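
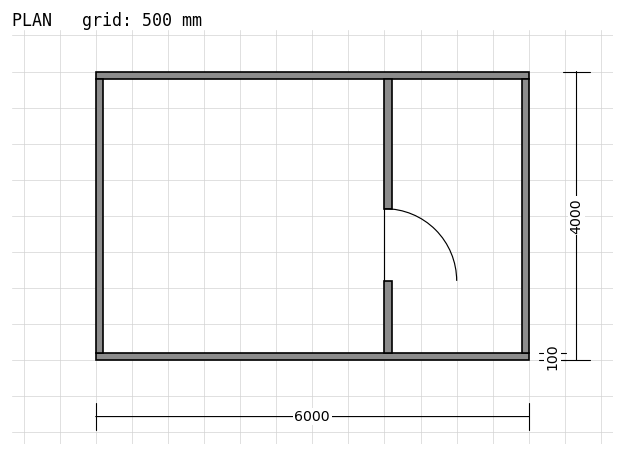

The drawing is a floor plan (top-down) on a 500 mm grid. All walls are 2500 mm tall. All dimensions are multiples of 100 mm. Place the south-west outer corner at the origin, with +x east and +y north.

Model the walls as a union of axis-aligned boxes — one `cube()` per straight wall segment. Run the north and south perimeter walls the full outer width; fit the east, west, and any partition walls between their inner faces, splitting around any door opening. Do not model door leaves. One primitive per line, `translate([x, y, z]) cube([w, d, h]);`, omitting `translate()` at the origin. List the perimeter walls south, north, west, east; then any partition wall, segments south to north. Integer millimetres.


cube([6000, 100, 2500]);
translate([0, 3900, 0]) cube([6000, 100, 2500]);
translate([0, 100, 0]) cube([100, 3800, 2500]);
translate([5900, 100, 0]) cube([100, 3800, 2500]);
translate([4000, 100, 0]) cube([100, 1000, 2500]);
translate([4000, 2100, 0]) cube([100, 1800, 2500]);


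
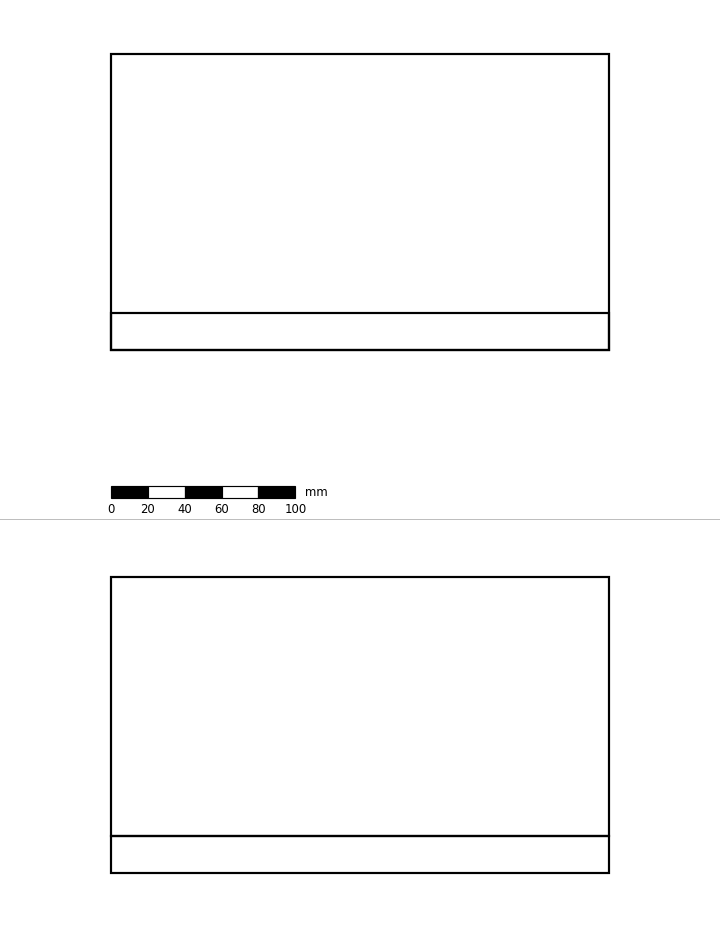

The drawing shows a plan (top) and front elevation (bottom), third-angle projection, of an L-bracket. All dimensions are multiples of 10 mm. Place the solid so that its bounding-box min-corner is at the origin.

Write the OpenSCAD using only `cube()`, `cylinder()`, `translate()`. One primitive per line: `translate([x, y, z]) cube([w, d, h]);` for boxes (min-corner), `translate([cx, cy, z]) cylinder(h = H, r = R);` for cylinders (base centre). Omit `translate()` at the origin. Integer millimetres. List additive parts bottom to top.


cube([270, 160, 20]);
translate([0, 0, 20]) cube([270, 20, 140]);


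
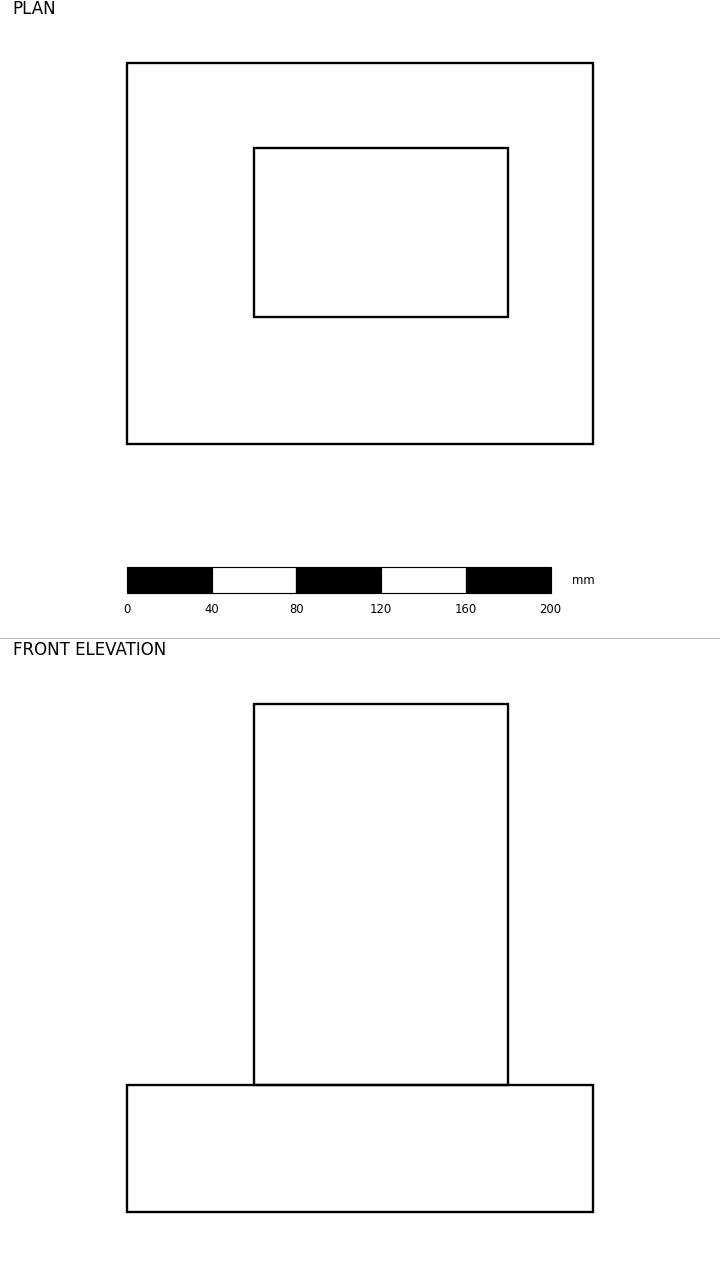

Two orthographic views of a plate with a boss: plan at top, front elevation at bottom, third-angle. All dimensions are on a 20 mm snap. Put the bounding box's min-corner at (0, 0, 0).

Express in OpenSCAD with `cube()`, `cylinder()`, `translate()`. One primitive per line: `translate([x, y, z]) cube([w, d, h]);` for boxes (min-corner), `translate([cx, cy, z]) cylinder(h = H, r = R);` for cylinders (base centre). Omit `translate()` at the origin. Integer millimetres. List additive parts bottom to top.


cube([220, 180, 60]);
translate([60, 60, 60]) cube([120, 80, 180]);


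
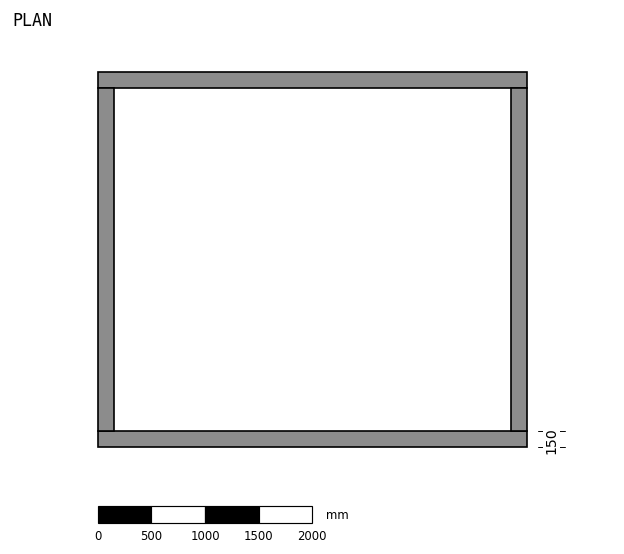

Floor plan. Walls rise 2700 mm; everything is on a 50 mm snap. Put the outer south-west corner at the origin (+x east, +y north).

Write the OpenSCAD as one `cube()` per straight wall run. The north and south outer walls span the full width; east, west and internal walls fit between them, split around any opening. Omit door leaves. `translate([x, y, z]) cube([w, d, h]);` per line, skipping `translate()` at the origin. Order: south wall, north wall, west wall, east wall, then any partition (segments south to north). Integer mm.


cube([4000, 150, 2700]);
translate([0, 3350, 0]) cube([4000, 150, 2700]);
translate([0, 150, 0]) cube([150, 3200, 2700]);
translate([3850, 150, 0]) cube([150, 3200, 2700]);


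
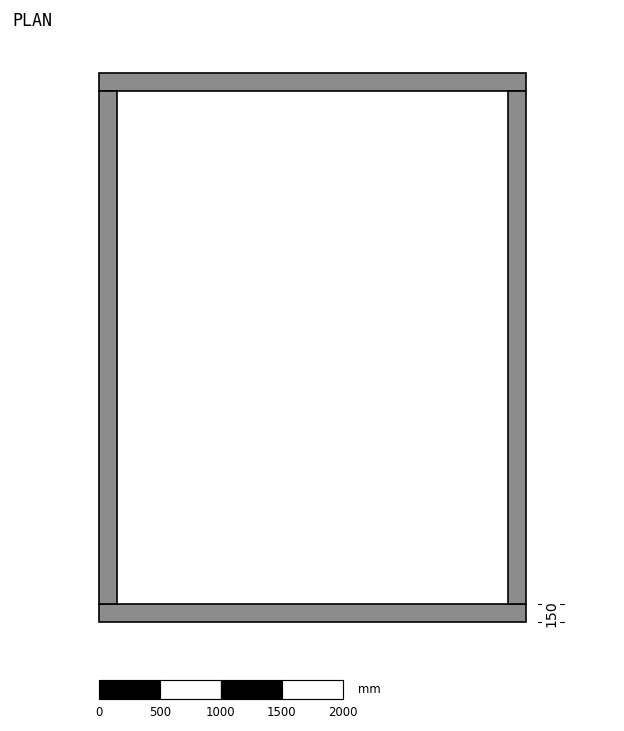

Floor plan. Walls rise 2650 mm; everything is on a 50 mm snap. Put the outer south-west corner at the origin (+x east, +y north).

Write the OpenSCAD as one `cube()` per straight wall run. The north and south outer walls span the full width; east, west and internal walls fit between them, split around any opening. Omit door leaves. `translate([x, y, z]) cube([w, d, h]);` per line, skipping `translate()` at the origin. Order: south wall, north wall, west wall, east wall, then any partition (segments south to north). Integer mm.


cube([3500, 150, 2650]);
translate([0, 4350, 0]) cube([3500, 150, 2650]);
translate([0, 150, 0]) cube([150, 4200, 2650]);
translate([3350, 150, 0]) cube([150, 4200, 2650]);


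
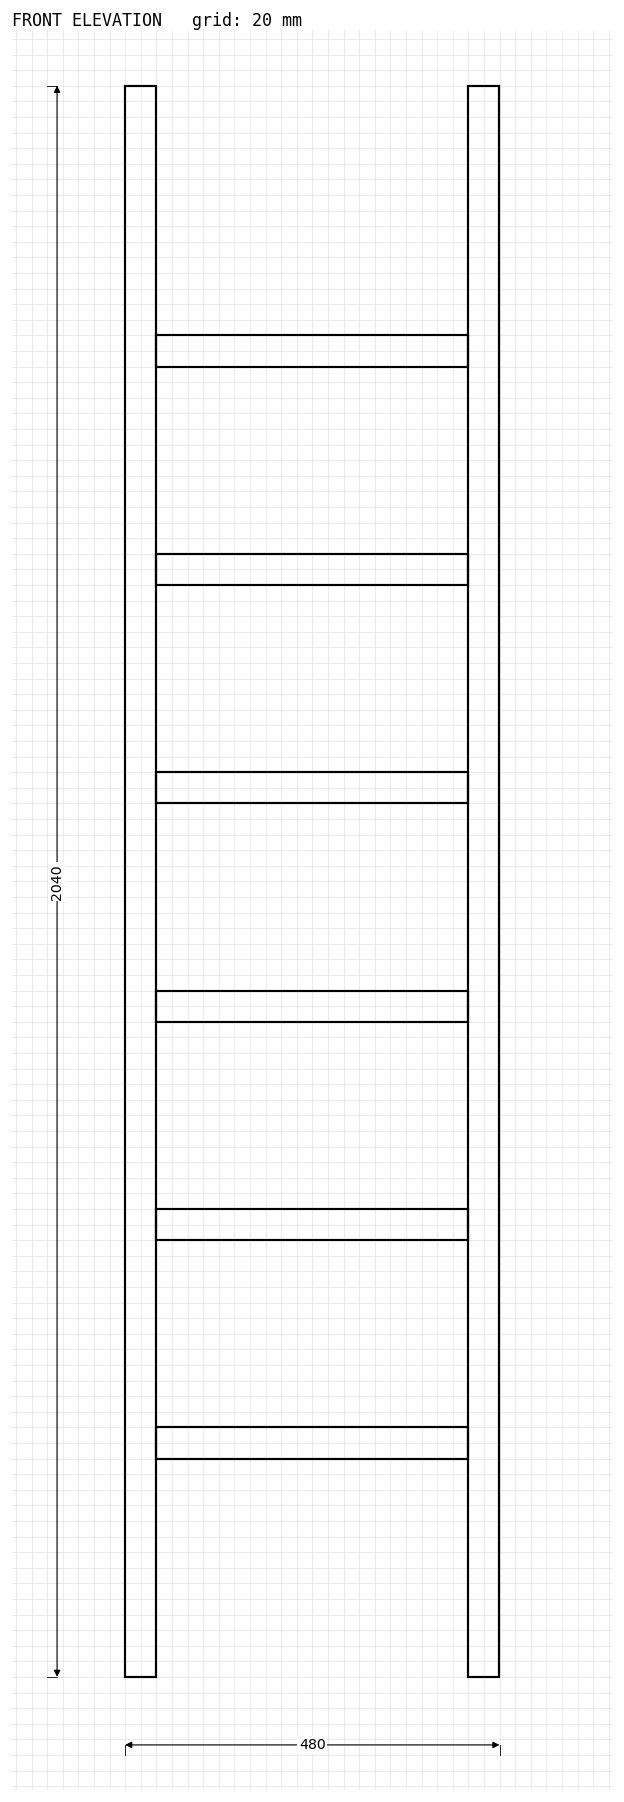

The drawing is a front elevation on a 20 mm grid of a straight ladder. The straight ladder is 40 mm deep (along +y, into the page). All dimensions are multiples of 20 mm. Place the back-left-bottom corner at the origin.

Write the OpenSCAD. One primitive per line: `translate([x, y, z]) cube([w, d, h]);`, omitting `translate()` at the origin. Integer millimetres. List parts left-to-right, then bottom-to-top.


cube([40, 40, 2040]);
translate([40, 0, 280]) cube([400, 40, 40]);
translate([40, 0, 560]) cube([400, 40, 40]);
translate([40, 0, 840]) cube([400, 40, 40]);
translate([40, 0, 1120]) cube([400, 40, 40]);
translate([40, 0, 1400]) cube([400, 40, 40]);
translate([40, 0, 1680]) cube([400, 40, 40]);
translate([440, 0, 0]) cube([40, 40, 2040]);


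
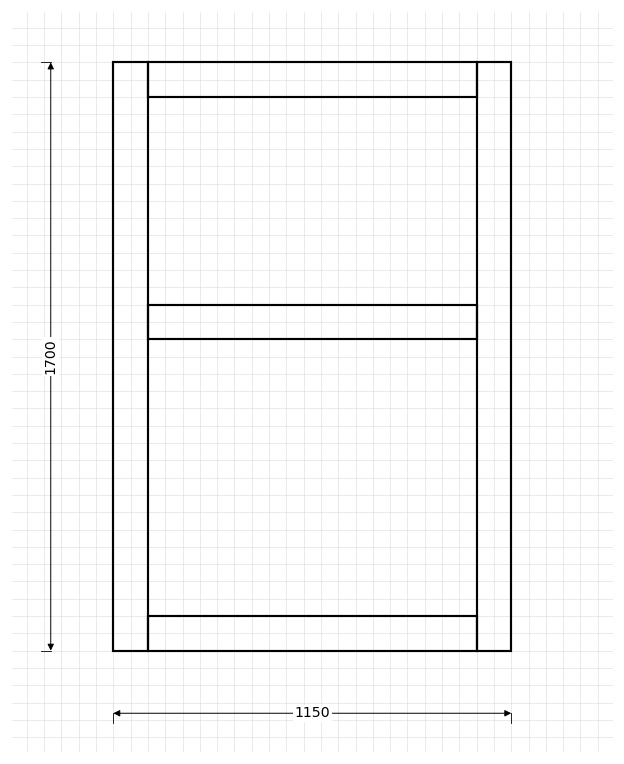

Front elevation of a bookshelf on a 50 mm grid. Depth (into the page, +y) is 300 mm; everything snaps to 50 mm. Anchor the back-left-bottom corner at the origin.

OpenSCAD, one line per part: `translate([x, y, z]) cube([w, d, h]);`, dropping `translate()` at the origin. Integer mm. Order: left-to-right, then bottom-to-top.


cube([100, 300, 1700]);
translate([100, 0, 0]) cube([950, 300, 100]);
translate([100, 0, 900]) cube([950, 300, 100]);
translate([100, 0, 1600]) cube([950, 300, 100]);
translate([1050, 0, 0]) cube([100, 300, 1700]);


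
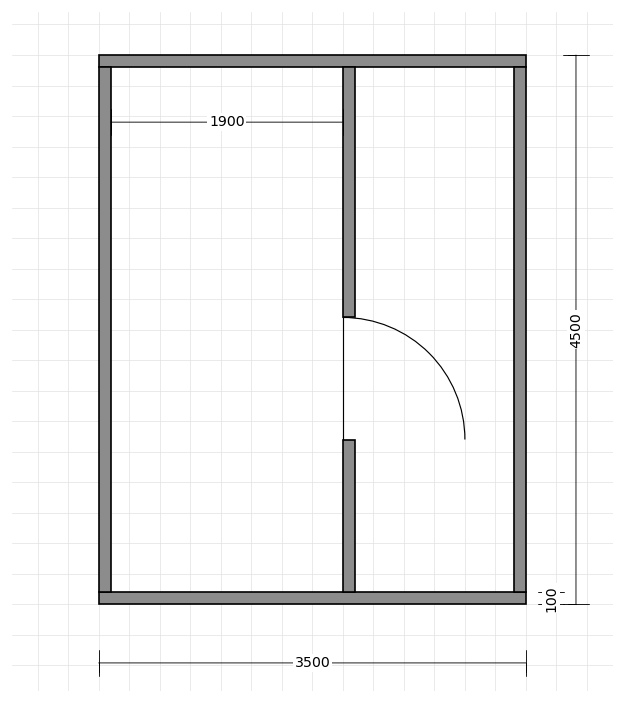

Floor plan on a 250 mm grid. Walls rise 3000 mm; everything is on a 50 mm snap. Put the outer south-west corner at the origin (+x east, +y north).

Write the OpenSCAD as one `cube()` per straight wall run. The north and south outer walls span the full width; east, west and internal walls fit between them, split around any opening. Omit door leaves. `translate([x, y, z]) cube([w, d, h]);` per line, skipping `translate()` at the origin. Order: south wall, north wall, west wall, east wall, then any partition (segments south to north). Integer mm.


cube([3500, 100, 3000]);
translate([0, 4400, 0]) cube([3500, 100, 3000]);
translate([0, 100, 0]) cube([100, 4300, 3000]);
translate([3400, 100, 0]) cube([100, 4300, 3000]);
translate([2000, 100, 0]) cube([100, 1250, 3000]);
translate([2000, 2350, 0]) cube([100, 2050, 3000]);


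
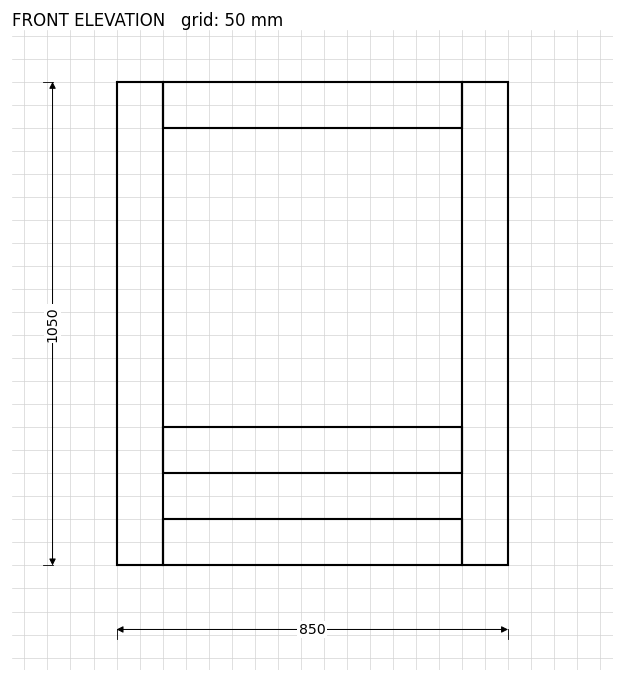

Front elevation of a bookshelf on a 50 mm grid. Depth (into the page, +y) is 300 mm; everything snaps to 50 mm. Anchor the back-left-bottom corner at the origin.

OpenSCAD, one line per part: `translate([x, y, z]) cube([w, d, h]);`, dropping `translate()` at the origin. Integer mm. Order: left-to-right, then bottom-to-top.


cube([100, 300, 1050]);
translate([100, 0, 0]) cube([650, 300, 100]);
translate([100, 0, 200]) cube([650, 300, 100]);
translate([100, 0, 950]) cube([650, 300, 100]);
translate([750, 0, 0]) cube([100, 300, 1050]);


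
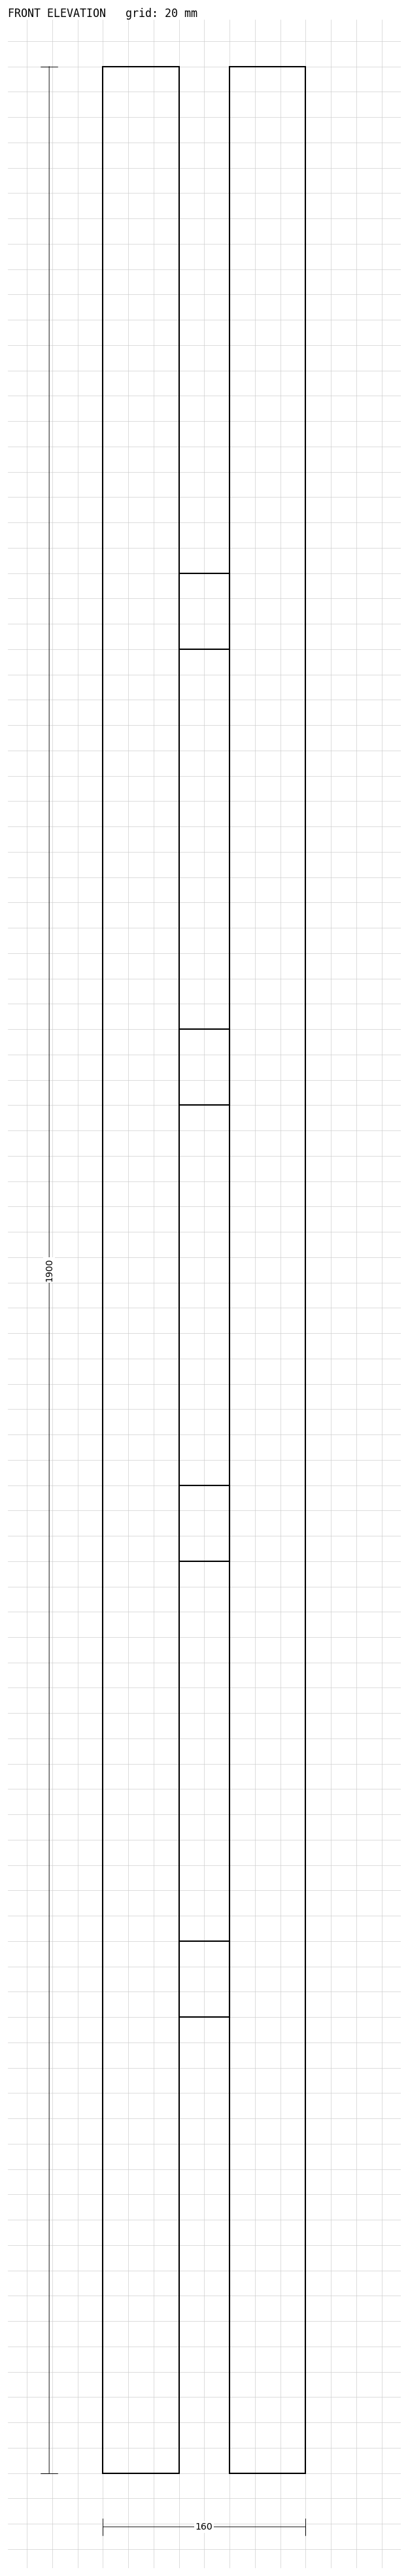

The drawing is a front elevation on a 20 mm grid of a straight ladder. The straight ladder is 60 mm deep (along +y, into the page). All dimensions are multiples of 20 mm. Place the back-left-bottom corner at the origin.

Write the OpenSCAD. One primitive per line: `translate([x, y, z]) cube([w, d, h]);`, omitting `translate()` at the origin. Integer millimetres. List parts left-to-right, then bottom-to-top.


cube([60, 60, 1900]);
translate([60, 0, 360]) cube([40, 60, 60]);
translate([60, 0, 720]) cube([40, 60, 60]);
translate([60, 0, 1080]) cube([40, 60, 60]);
translate([60, 0, 1440]) cube([40, 60, 60]);
translate([100, 0, 0]) cube([60, 60, 1900]);


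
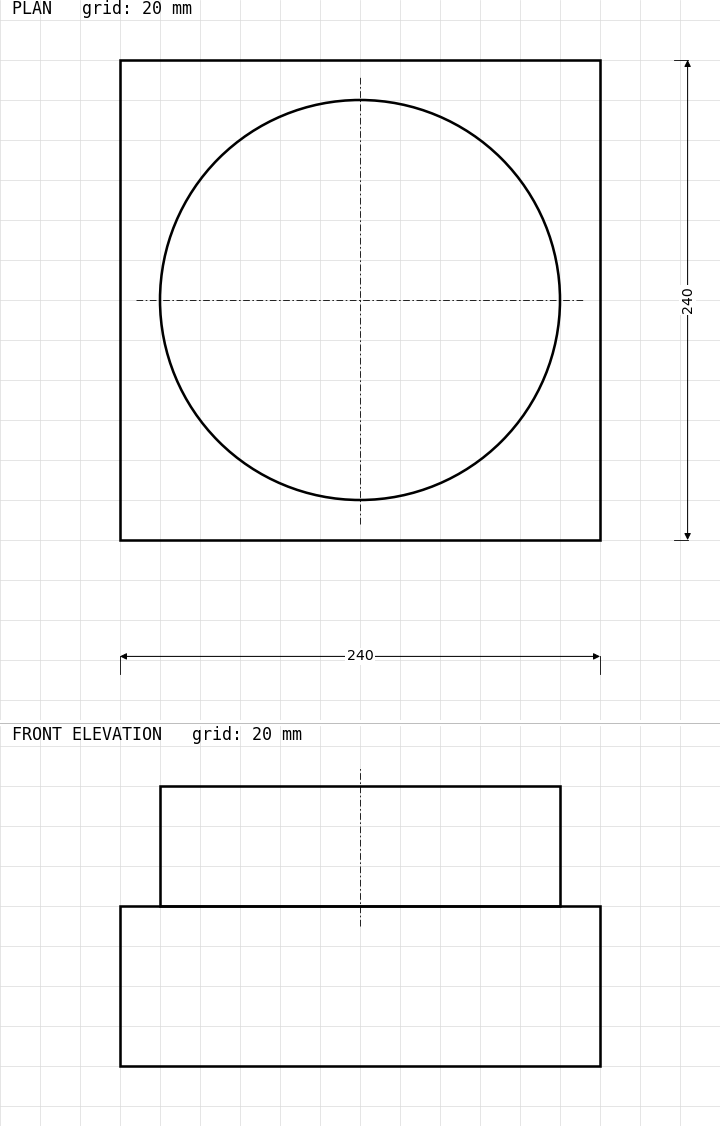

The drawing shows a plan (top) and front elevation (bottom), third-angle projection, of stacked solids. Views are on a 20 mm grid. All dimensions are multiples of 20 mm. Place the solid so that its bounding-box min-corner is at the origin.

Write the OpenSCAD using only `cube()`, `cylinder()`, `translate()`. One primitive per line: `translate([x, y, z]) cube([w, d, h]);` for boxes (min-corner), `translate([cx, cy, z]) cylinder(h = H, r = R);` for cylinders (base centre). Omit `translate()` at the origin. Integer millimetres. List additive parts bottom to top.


cube([240, 240, 80]);
translate([120, 120, 80]) cylinder(h = 60, r = 100);


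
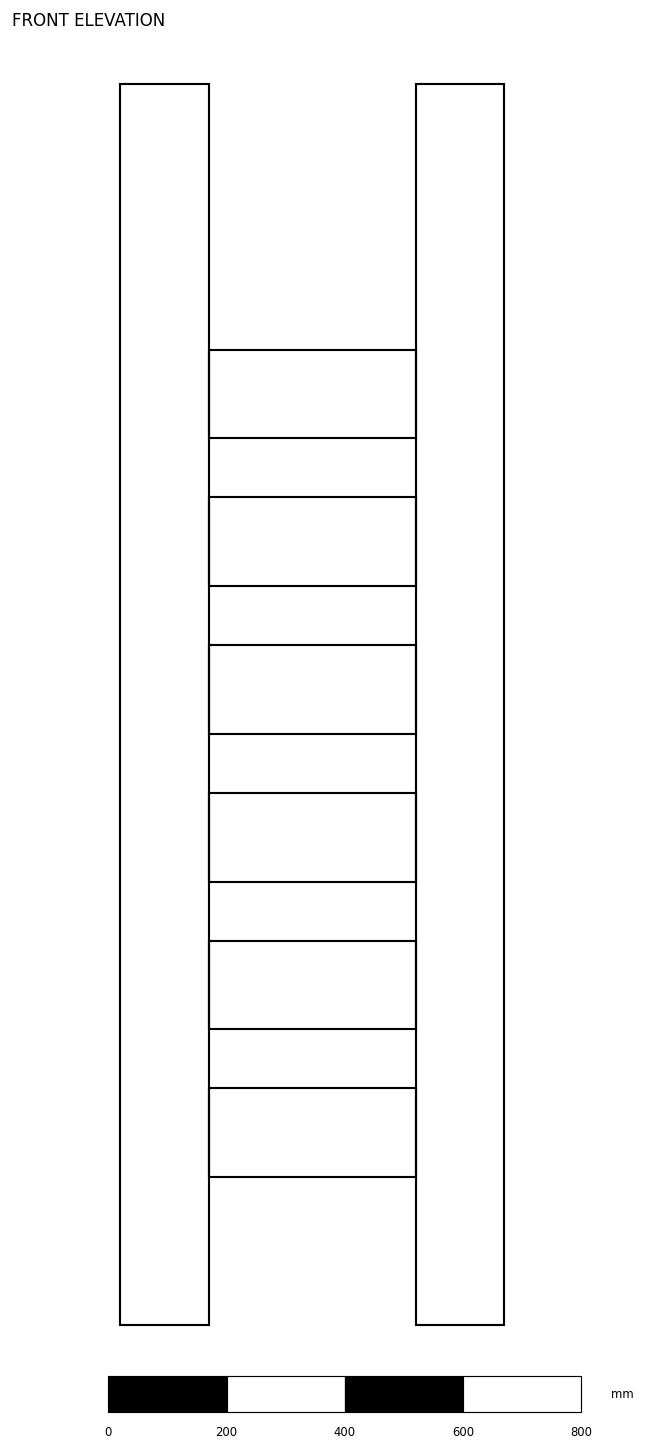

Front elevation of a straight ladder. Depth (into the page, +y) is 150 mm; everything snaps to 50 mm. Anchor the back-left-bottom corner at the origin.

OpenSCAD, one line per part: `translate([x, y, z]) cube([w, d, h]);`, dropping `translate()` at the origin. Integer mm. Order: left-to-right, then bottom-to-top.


cube([150, 150, 2100]);
translate([150, 0, 250]) cube([350, 150, 150]);
translate([150, 0, 500]) cube([350, 150, 150]);
translate([150, 0, 750]) cube([350, 150, 150]);
translate([150, 0, 1000]) cube([350, 150, 150]);
translate([150, 0, 1250]) cube([350, 150, 150]);
translate([150, 0, 1500]) cube([350, 150, 150]);
translate([500, 0, 0]) cube([150, 150, 2100]);


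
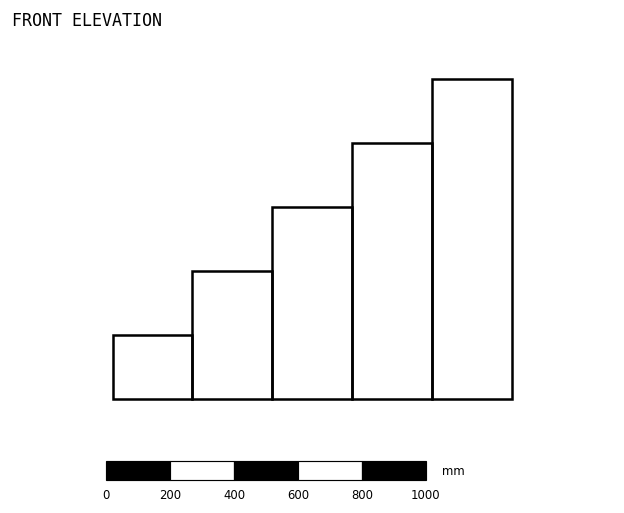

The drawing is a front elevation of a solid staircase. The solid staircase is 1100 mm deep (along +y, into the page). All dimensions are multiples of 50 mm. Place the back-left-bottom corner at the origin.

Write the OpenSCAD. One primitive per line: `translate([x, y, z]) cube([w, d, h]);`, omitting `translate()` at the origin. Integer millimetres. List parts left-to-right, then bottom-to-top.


cube([250, 1100, 200]);
translate([250, 0, 0]) cube([250, 1100, 400]);
translate([500, 0, 0]) cube([250, 1100, 600]);
translate([750, 0, 0]) cube([250, 1100, 800]);
translate([1000, 0, 0]) cube([250, 1100, 1000]);


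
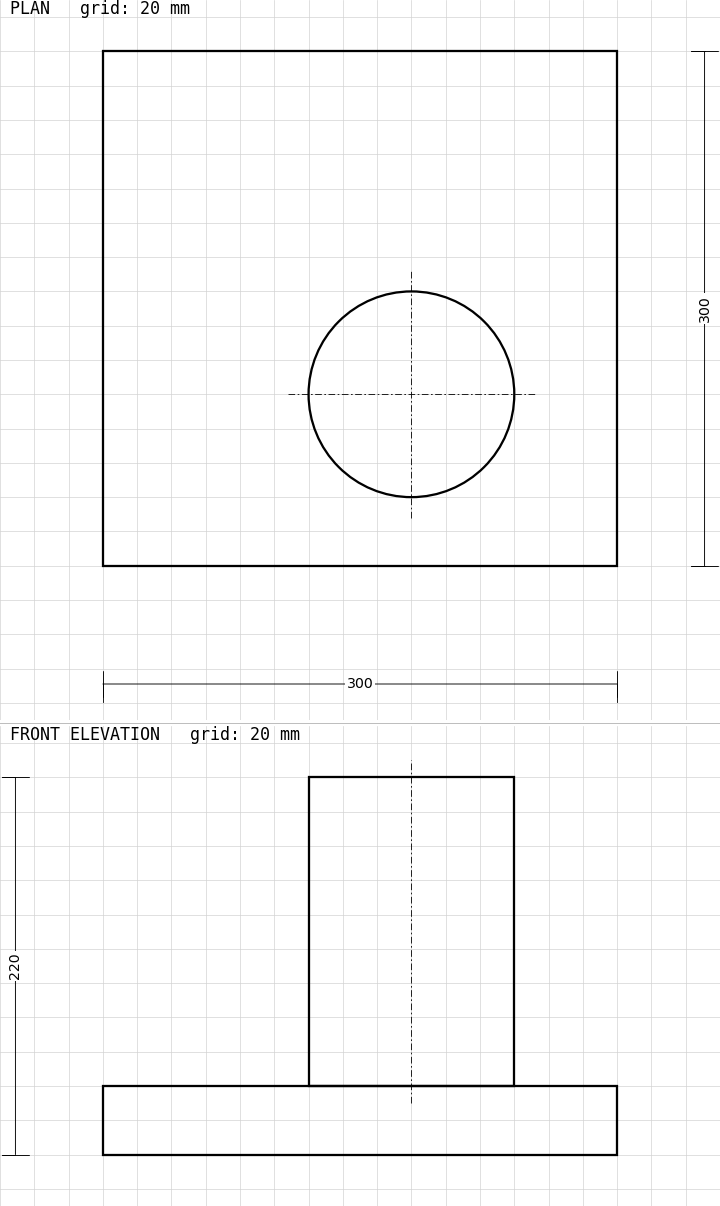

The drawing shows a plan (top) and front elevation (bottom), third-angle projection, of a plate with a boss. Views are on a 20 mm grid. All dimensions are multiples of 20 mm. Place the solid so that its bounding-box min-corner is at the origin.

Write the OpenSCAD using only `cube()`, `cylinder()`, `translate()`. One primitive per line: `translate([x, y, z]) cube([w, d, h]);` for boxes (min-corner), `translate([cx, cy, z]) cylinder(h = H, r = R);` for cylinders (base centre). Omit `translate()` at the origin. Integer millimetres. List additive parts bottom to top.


cube([300, 300, 40]);
translate([180, 100, 40]) cylinder(h = 180, r = 60);


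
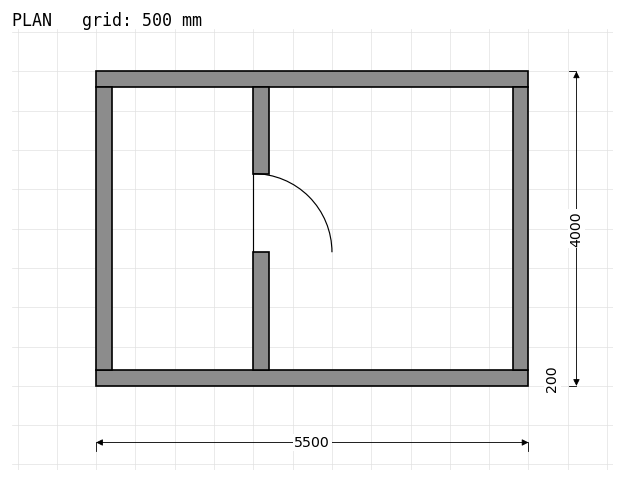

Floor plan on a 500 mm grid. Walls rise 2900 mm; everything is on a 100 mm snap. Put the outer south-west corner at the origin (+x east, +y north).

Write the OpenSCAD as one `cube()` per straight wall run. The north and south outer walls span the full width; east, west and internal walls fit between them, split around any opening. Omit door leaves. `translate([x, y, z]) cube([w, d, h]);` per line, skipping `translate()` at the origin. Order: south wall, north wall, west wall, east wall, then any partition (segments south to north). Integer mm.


cube([5500, 200, 2900]);
translate([0, 3800, 0]) cube([5500, 200, 2900]);
translate([0, 200, 0]) cube([200, 3600, 2900]);
translate([5300, 200, 0]) cube([200, 3600, 2900]);
translate([2000, 200, 0]) cube([200, 1500, 2900]);
translate([2000, 2700, 0]) cube([200, 1100, 2900]);


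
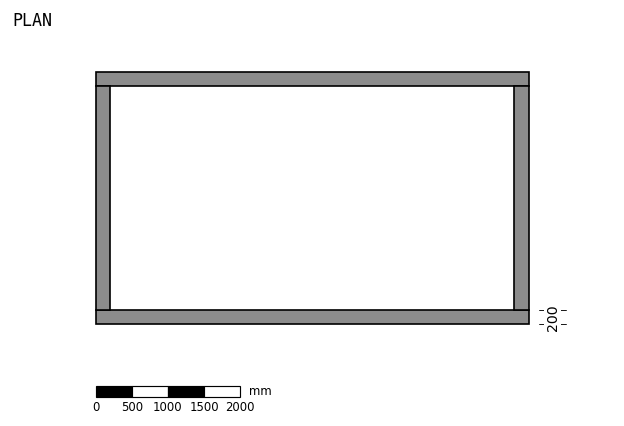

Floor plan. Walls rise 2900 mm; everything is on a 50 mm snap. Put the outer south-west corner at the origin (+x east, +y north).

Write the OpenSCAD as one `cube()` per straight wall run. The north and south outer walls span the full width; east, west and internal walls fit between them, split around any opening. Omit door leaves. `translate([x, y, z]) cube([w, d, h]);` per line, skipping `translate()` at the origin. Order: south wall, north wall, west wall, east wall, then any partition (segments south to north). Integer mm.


cube([6000, 200, 2900]);
translate([0, 3300, 0]) cube([6000, 200, 2900]);
translate([0, 200, 0]) cube([200, 3100, 2900]);
translate([5800, 200, 0]) cube([200, 3100, 2900]);


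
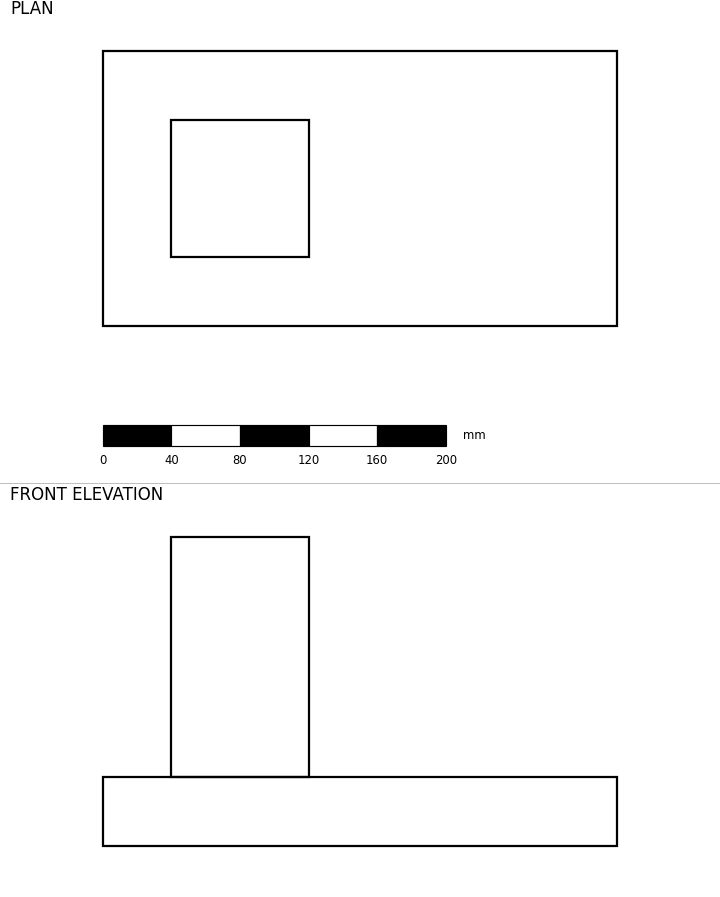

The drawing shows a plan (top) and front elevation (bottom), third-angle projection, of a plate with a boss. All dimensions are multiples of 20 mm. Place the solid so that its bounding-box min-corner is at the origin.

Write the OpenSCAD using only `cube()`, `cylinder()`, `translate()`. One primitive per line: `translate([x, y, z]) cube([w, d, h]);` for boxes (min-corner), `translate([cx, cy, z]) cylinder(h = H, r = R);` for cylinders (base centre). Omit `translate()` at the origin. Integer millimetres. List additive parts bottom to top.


cube([300, 160, 40]);
translate([40, 40, 40]) cube([80, 80, 140]);


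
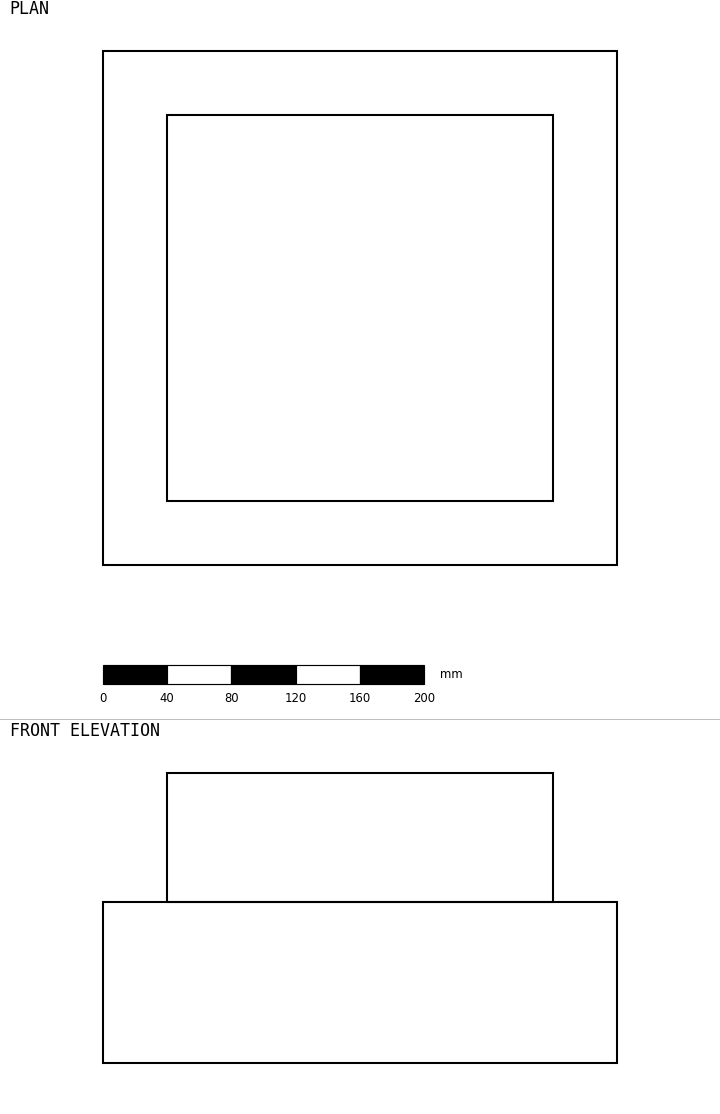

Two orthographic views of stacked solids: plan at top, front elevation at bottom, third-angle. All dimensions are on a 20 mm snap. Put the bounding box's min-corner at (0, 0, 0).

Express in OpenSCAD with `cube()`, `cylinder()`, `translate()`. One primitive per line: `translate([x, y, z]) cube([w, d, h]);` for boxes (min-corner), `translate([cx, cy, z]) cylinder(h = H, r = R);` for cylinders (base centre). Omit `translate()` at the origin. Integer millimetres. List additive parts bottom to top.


cube([320, 320, 100]);
translate([40, 40, 100]) cube([240, 240, 80]);


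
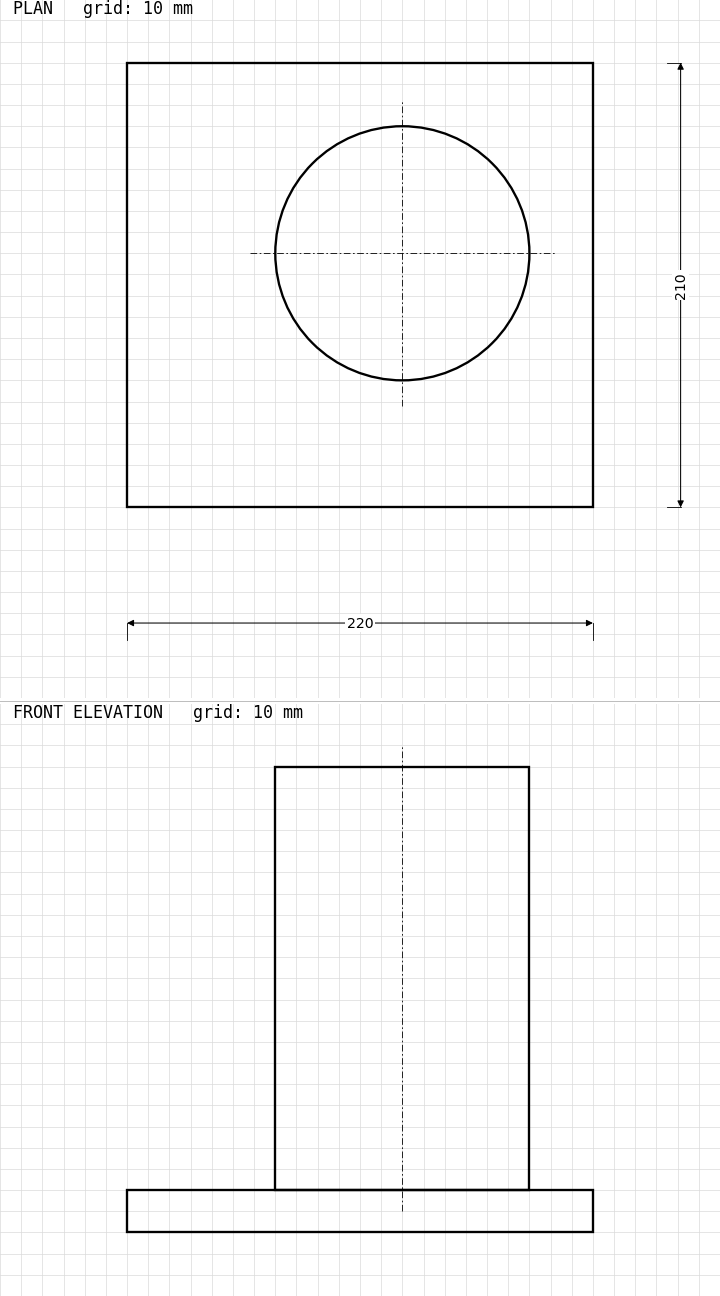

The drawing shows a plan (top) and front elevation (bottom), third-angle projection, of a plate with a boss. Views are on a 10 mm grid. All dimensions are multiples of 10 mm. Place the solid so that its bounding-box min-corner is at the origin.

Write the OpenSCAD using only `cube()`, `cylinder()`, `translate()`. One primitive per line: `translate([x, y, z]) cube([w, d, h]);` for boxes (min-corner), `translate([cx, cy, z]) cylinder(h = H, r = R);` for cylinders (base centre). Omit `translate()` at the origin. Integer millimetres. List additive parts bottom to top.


cube([220, 210, 20]);
translate([130, 120, 20]) cylinder(h = 200, r = 60);


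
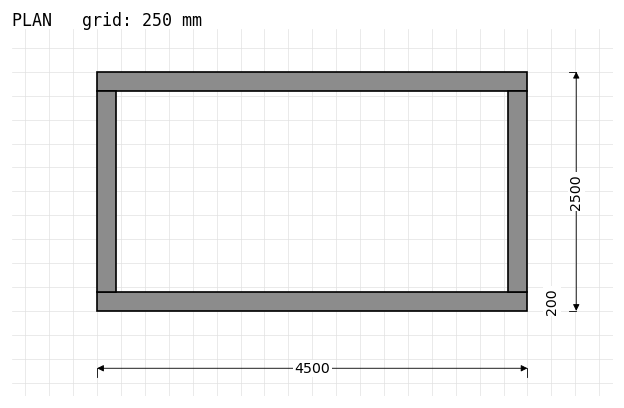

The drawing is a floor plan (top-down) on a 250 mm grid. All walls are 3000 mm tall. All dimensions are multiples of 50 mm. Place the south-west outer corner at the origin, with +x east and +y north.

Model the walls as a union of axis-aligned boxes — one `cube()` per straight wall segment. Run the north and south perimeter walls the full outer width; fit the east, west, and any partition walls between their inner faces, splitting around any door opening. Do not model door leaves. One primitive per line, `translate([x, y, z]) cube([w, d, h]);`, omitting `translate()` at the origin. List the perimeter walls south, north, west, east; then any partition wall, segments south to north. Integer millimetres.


cube([4500, 200, 3000]);
translate([0, 2300, 0]) cube([4500, 200, 3000]);
translate([0, 200, 0]) cube([200, 2100, 3000]);
translate([4300, 200, 0]) cube([200, 2100, 3000]);


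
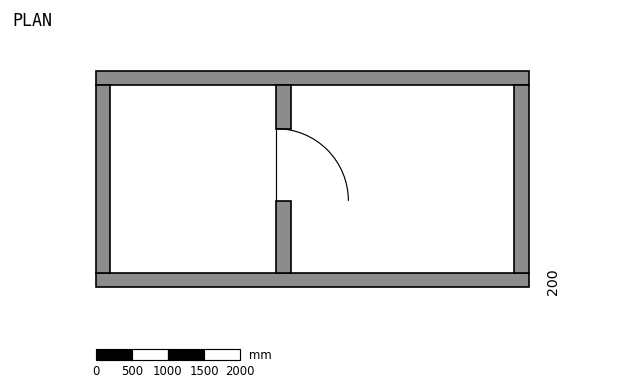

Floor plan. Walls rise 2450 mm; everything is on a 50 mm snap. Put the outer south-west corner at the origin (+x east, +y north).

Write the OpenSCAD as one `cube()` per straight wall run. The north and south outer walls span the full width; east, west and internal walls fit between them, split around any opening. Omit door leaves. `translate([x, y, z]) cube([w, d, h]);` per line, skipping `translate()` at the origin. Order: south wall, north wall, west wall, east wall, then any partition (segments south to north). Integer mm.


cube([6000, 200, 2450]);
translate([0, 2800, 0]) cube([6000, 200, 2450]);
translate([0, 200, 0]) cube([200, 2600, 2450]);
translate([5800, 200, 0]) cube([200, 2600, 2450]);
translate([2500, 200, 0]) cube([200, 1000, 2450]);
translate([2500, 2200, 0]) cube([200, 600, 2450]);


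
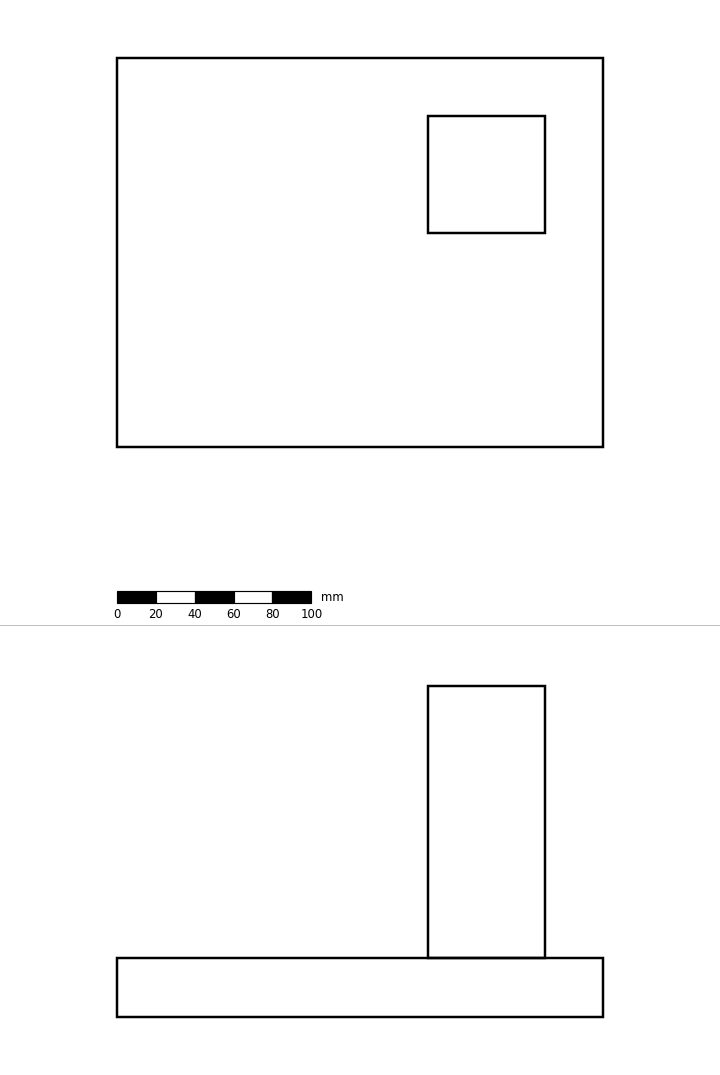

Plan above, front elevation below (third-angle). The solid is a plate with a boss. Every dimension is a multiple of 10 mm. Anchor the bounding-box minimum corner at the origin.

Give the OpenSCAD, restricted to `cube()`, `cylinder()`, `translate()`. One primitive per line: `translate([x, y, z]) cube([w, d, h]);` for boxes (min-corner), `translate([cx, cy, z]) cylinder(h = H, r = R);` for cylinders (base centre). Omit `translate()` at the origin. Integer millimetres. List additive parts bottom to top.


cube([250, 200, 30]);
translate([160, 110, 30]) cube([60, 60, 140]);


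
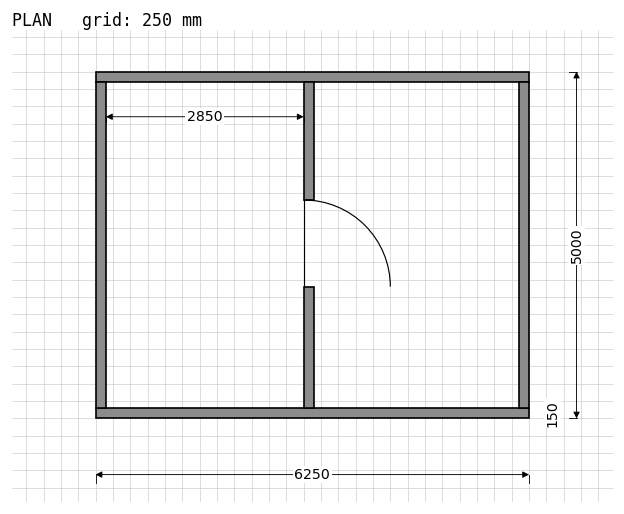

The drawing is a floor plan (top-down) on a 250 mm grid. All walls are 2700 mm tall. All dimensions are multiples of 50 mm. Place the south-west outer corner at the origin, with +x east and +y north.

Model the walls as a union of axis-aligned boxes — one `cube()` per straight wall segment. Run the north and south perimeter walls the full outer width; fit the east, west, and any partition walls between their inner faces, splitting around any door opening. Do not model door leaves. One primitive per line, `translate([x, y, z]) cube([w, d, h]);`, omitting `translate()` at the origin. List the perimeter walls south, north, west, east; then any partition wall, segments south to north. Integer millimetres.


cube([6250, 150, 2700]);
translate([0, 4850, 0]) cube([6250, 150, 2700]);
translate([0, 150, 0]) cube([150, 4700, 2700]);
translate([6100, 150, 0]) cube([150, 4700, 2700]);
translate([3000, 150, 0]) cube([150, 1750, 2700]);
translate([3000, 3150, 0]) cube([150, 1700, 2700]);


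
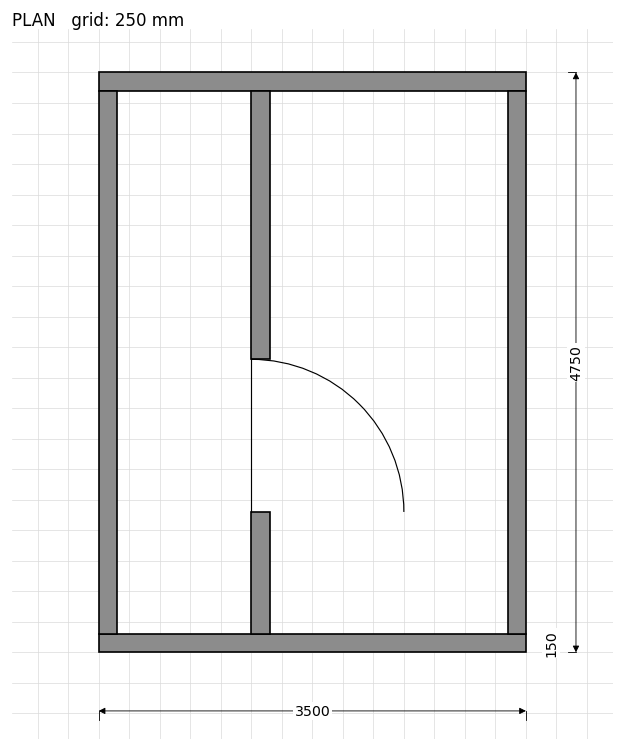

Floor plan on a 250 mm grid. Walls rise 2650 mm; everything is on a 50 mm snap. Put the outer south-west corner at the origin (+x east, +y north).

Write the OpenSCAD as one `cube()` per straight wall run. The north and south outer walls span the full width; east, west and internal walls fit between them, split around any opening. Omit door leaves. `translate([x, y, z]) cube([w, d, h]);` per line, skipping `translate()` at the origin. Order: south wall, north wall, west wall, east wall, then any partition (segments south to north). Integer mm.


cube([3500, 150, 2650]);
translate([0, 4600, 0]) cube([3500, 150, 2650]);
translate([0, 150, 0]) cube([150, 4450, 2650]);
translate([3350, 150, 0]) cube([150, 4450, 2650]);
translate([1250, 150, 0]) cube([150, 1000, 2650]);
translate([1250, 2400, 0]) cube([150, 2200, 2650]);


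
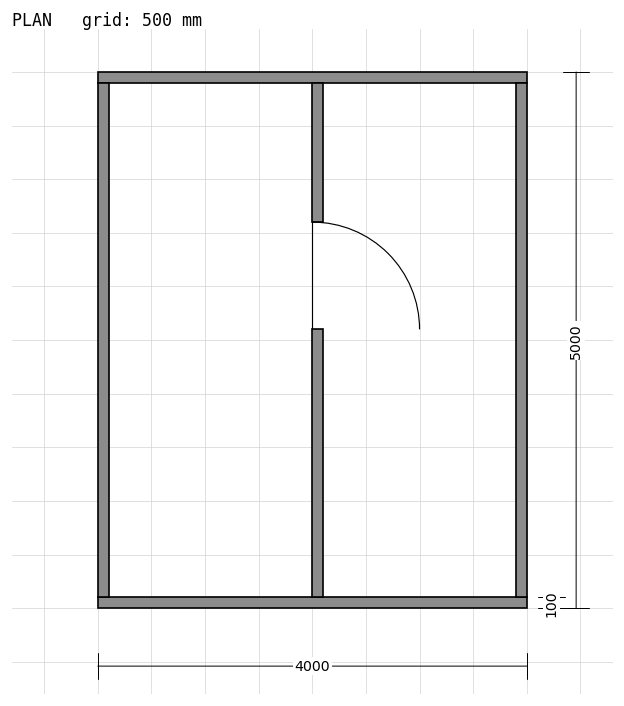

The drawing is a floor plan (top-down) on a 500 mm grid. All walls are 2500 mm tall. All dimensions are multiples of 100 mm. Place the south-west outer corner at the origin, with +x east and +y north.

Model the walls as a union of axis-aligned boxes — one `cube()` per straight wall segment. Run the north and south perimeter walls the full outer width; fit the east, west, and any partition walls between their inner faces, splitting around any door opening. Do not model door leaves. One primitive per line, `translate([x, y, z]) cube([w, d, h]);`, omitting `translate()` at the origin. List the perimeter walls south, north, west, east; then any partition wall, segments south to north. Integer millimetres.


cube([4000, 100, 2500]);
translate([0, 4900, 0]) cube([4000, 100, 2500]);
translate([0, 100, 0]) cube([100, 4800, 2500]);
translate([3900, 100, 0]) cube([100, 4800, 2500]);
translate([2000, 100, 0]) cube([100, 2500, 2500]);
translate([2000, 3600, 0]) cube([100, 1300, 2500]);


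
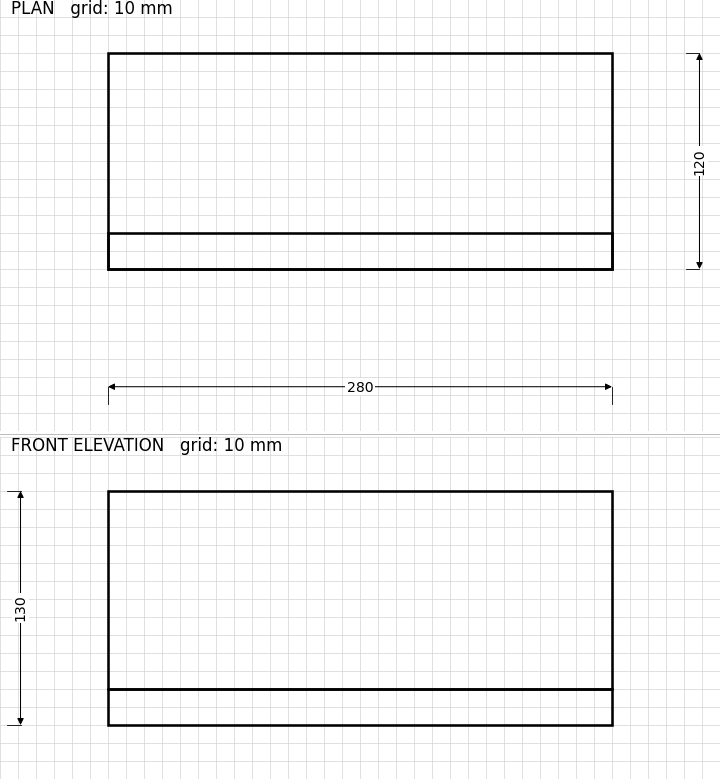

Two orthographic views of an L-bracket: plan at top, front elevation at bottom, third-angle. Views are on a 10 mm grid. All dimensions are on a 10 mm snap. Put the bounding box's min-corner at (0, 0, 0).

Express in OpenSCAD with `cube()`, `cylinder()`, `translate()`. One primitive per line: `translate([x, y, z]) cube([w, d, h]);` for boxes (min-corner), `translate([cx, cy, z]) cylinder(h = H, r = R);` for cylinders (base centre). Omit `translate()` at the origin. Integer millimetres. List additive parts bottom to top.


cube([280, 120, 20]);
translate([0, 0, 20]) cube([280, 20, 110]);


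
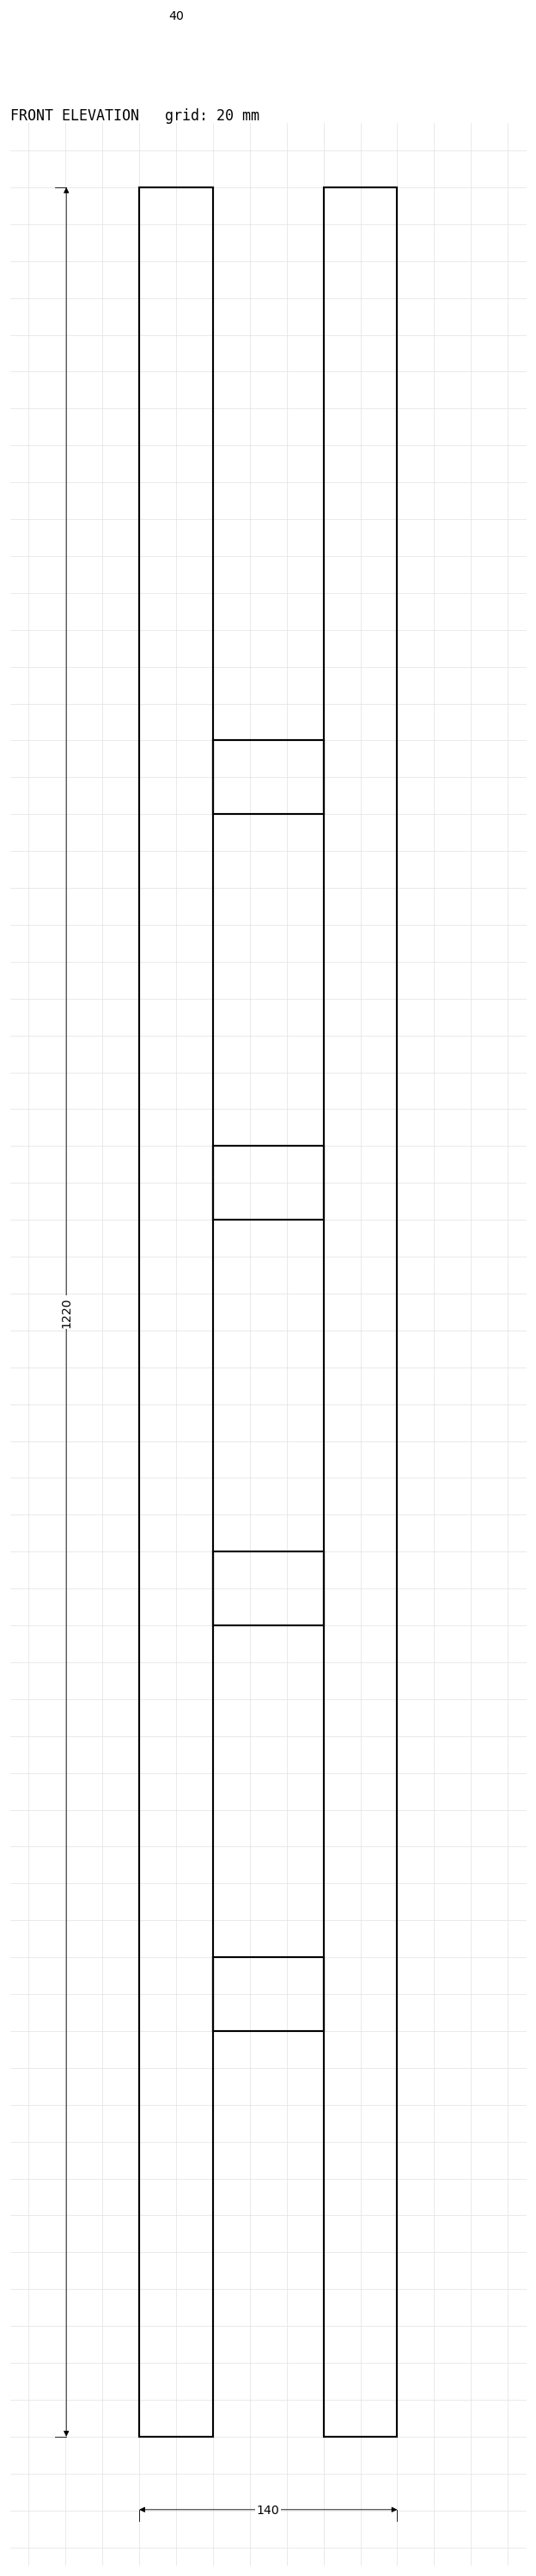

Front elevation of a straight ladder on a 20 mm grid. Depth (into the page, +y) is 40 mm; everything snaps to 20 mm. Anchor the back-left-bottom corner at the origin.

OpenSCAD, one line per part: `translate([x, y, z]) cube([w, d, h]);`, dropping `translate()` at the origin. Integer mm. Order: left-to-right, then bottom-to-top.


cube([40, 40, 1220]);
translate([40, 0, 220]) cube([60, 40, 40]);
translate([40, 0, 440]) cube([60, 40, 40]);
translate([40, 0, 660]) cube([60, 40, 40]);
translate([40, 0, 880]) cube([60, 40, 40]);
translate([100, 0, 0]) cube([40, 40, 1220]);


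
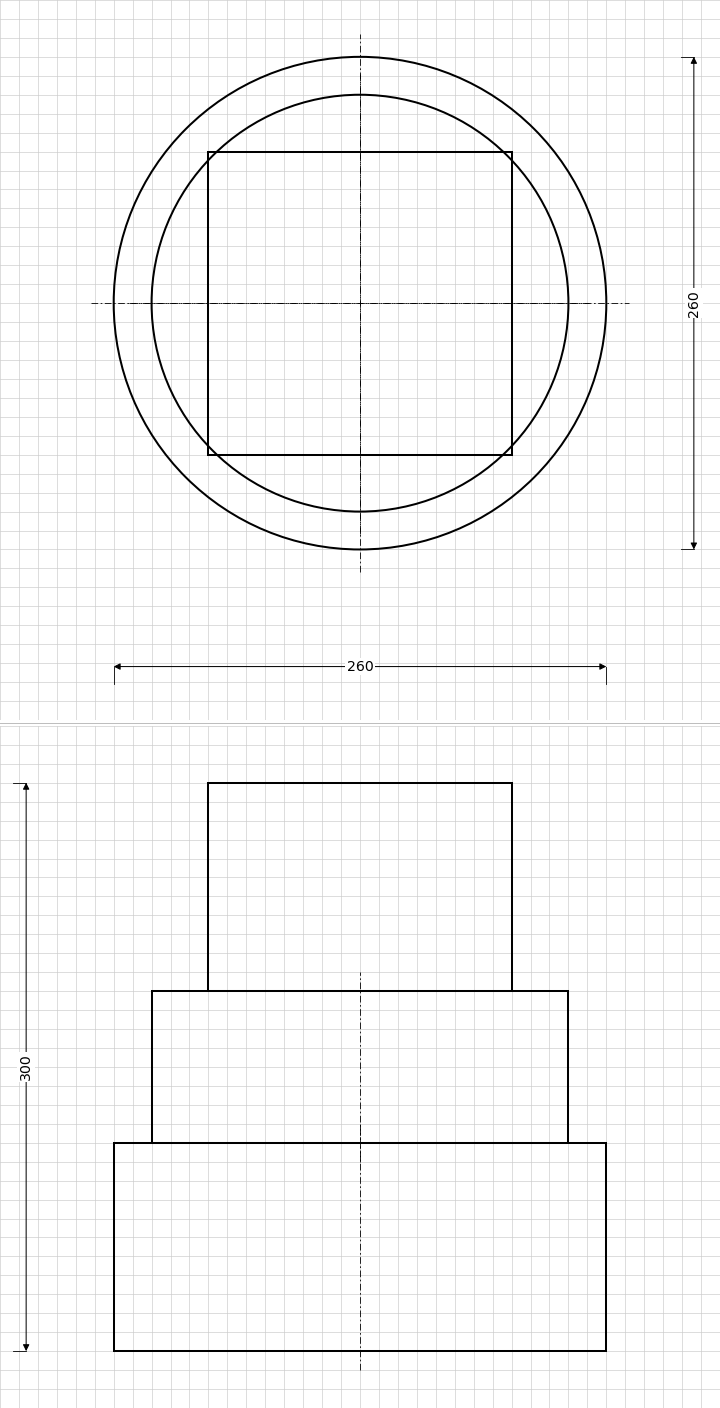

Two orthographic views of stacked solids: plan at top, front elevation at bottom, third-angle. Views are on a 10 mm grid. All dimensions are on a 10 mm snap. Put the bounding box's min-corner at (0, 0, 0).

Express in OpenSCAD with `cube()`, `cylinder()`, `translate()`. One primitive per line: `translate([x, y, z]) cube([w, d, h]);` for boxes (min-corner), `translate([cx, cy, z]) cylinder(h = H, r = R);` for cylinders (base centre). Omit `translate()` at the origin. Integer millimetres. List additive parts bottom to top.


translate([130, 130, 0]) cylinder(h = 110, r = 130);
translate([130, 130, 110]) cylinder(h = 80, r = 110);
translate([50, 50, 190]) cube([160, 160, 110]);


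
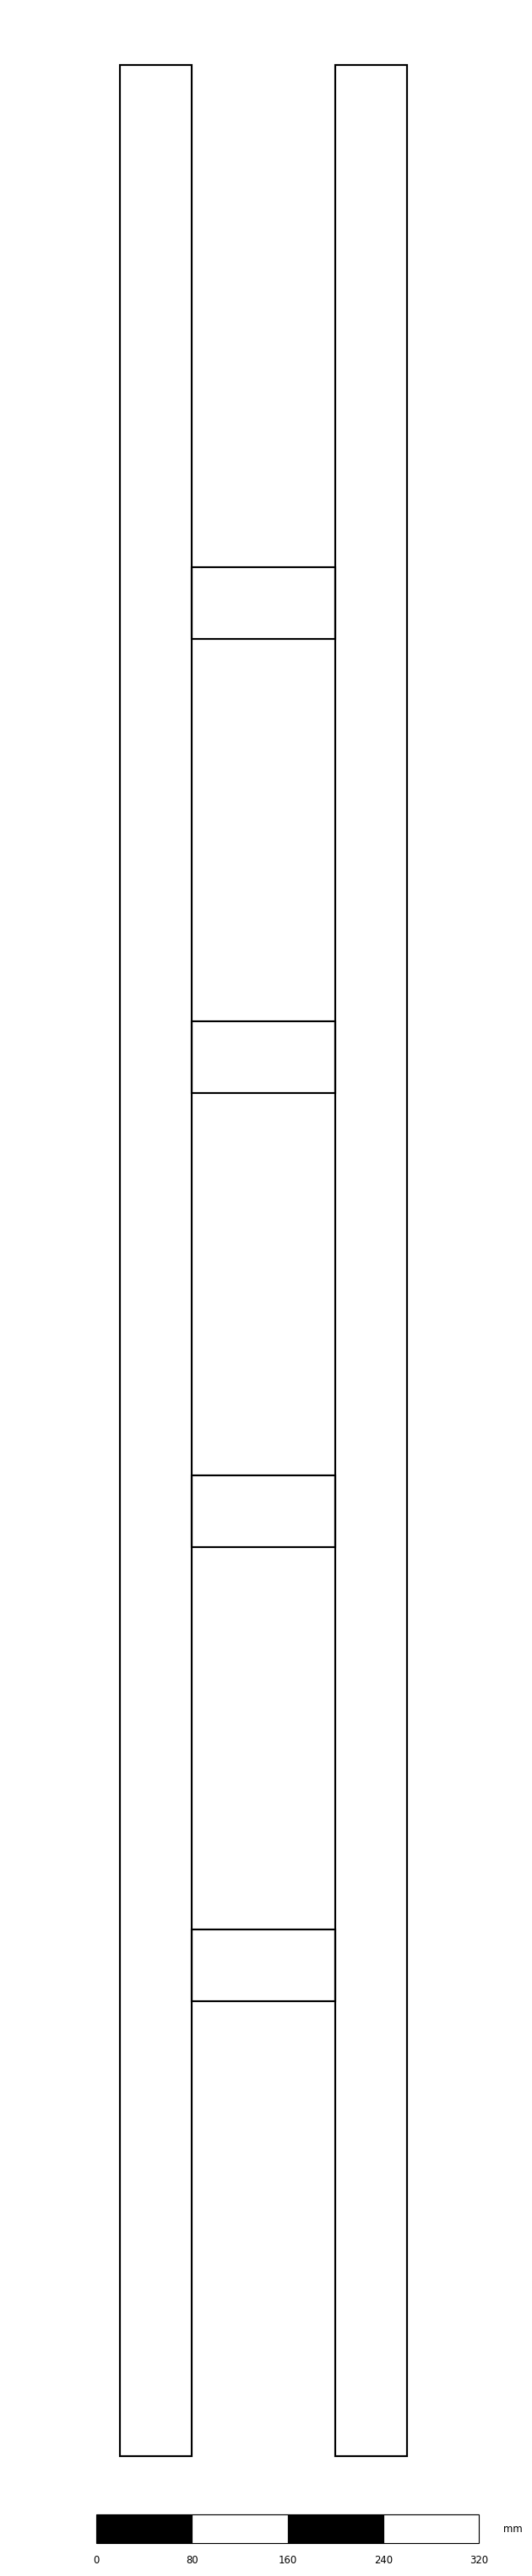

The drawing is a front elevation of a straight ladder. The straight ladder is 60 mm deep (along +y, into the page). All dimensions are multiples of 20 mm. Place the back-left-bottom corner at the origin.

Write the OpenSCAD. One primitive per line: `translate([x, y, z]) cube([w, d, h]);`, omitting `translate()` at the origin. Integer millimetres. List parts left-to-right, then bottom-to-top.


cube([60, 60, 2000]);
translate([60, 0, 380]) cube([120, 60, 60]);
translate([60, 0, 760]) cube([120, 60, 60]);
translate([60, 0, 1140]) cube([120, 60, 60]);
translate([60, 0, 1520]) cube([120, 60, 60]);
translate([180, 0, 0]) cube([60, 60, 2000]);


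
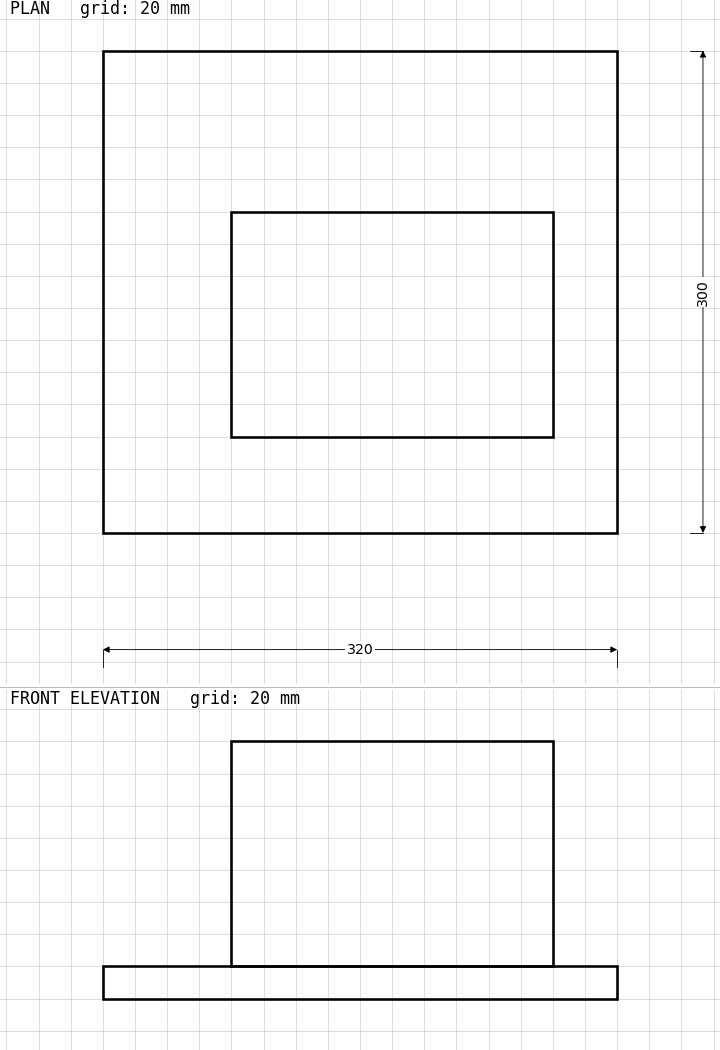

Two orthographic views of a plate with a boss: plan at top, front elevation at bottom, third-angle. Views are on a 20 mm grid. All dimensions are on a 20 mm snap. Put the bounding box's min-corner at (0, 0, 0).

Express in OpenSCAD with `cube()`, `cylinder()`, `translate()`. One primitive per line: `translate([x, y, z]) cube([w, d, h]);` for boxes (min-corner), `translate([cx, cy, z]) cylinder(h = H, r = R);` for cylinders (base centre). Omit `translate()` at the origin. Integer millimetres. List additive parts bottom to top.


cube([320, 300, 20]);
translate([80, 60, 20]) cube([200, 140, 140]);


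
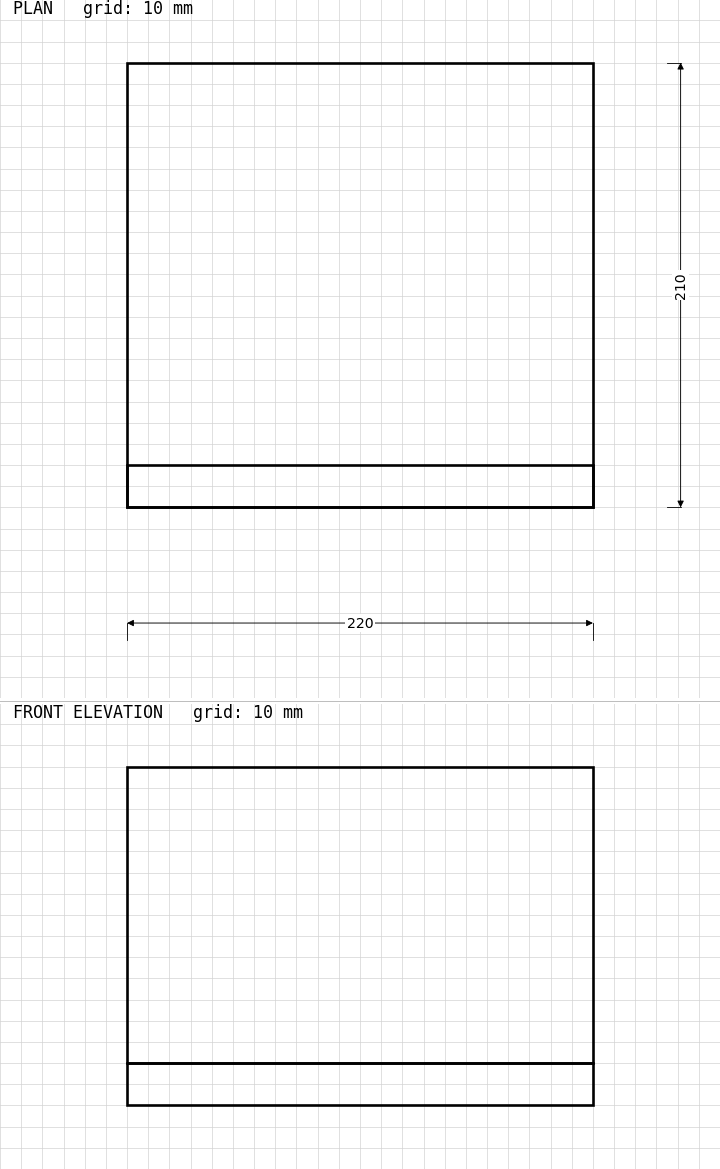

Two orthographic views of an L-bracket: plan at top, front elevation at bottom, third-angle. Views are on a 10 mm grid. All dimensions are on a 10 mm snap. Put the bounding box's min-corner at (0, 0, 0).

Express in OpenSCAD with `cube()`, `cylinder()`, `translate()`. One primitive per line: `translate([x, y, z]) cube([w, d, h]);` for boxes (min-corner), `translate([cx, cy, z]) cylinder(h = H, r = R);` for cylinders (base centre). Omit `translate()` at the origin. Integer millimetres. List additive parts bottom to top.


cube([220, 210, 20]);
translate([0, 0, 20]) cube([220, 20, 140]);


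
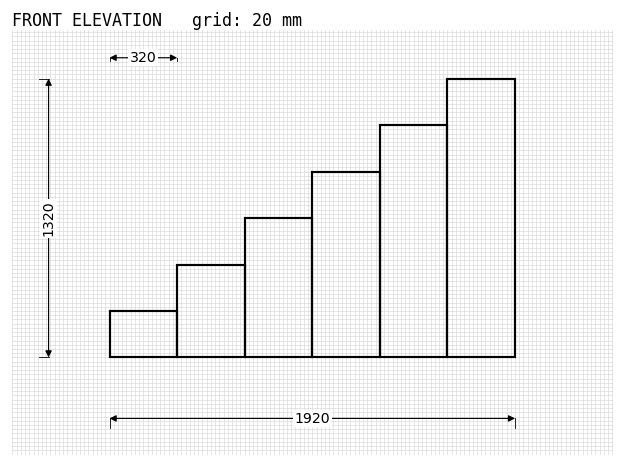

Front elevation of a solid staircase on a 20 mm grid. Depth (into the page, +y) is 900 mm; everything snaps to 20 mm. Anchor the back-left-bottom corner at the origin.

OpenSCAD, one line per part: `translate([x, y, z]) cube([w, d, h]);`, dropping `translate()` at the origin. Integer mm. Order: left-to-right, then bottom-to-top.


cube([320, 900, 220]);
translate([320, 0, 0]) cube([320, 900, 440]);
translate([640, 0, 0]) cube([320, 900, 660]);
translate([960, 0, 0]) cube([320, 900, 880]);
translate([1280, 0, 0]) cube([320, 900, 1100]);
translate([1600, 0, 0]) cube([320, 900, 1320]);


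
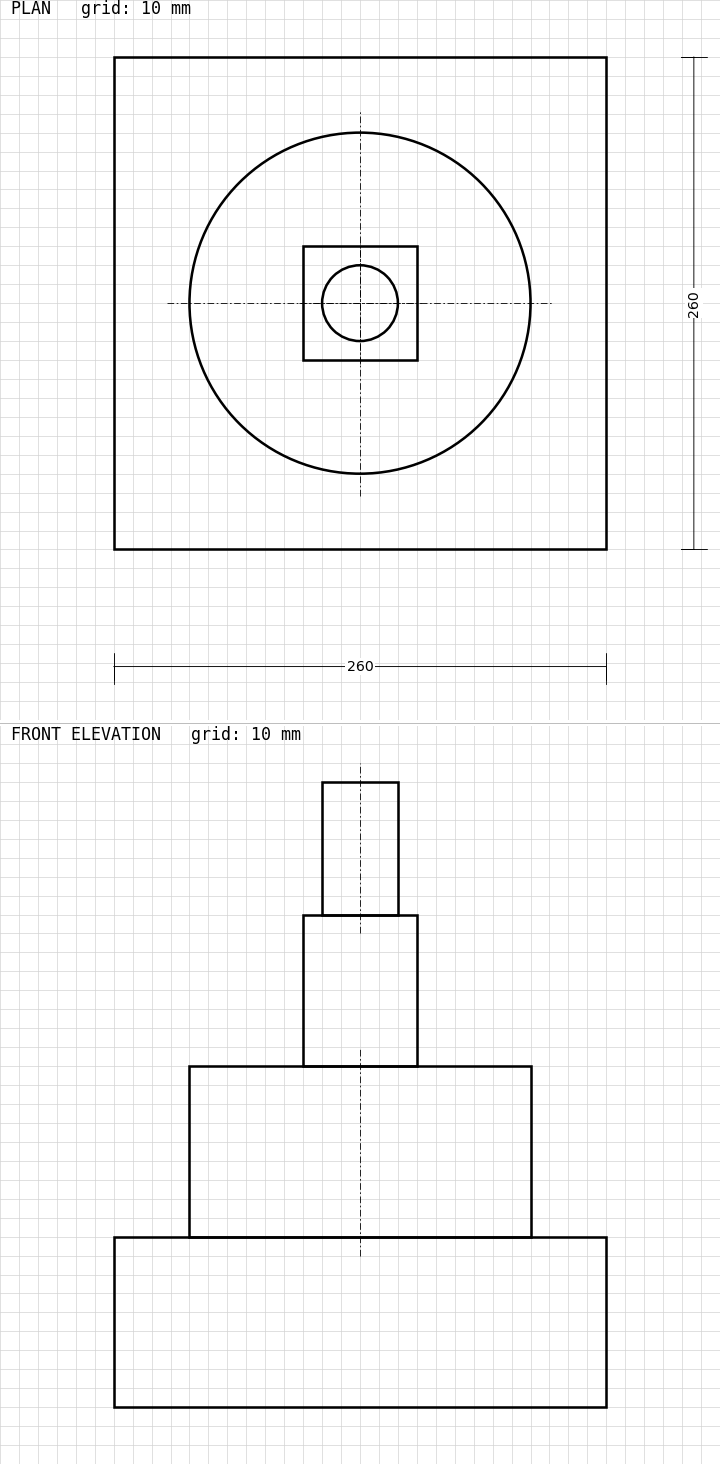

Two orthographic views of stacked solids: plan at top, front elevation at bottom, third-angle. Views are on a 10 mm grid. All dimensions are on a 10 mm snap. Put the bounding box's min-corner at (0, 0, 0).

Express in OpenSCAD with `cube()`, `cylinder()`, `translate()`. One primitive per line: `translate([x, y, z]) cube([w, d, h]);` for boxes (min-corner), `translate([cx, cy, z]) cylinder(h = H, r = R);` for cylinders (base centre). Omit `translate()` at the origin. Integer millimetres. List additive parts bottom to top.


cube([260, 260, 90]);
translate([130, 130, 90]) cylinder(h = 90, r = 90);
translate([100, 100, 180]) cube([60, 60, 80]);
translate([130, 130, 260]) cylinder(h = 70, r = 20);


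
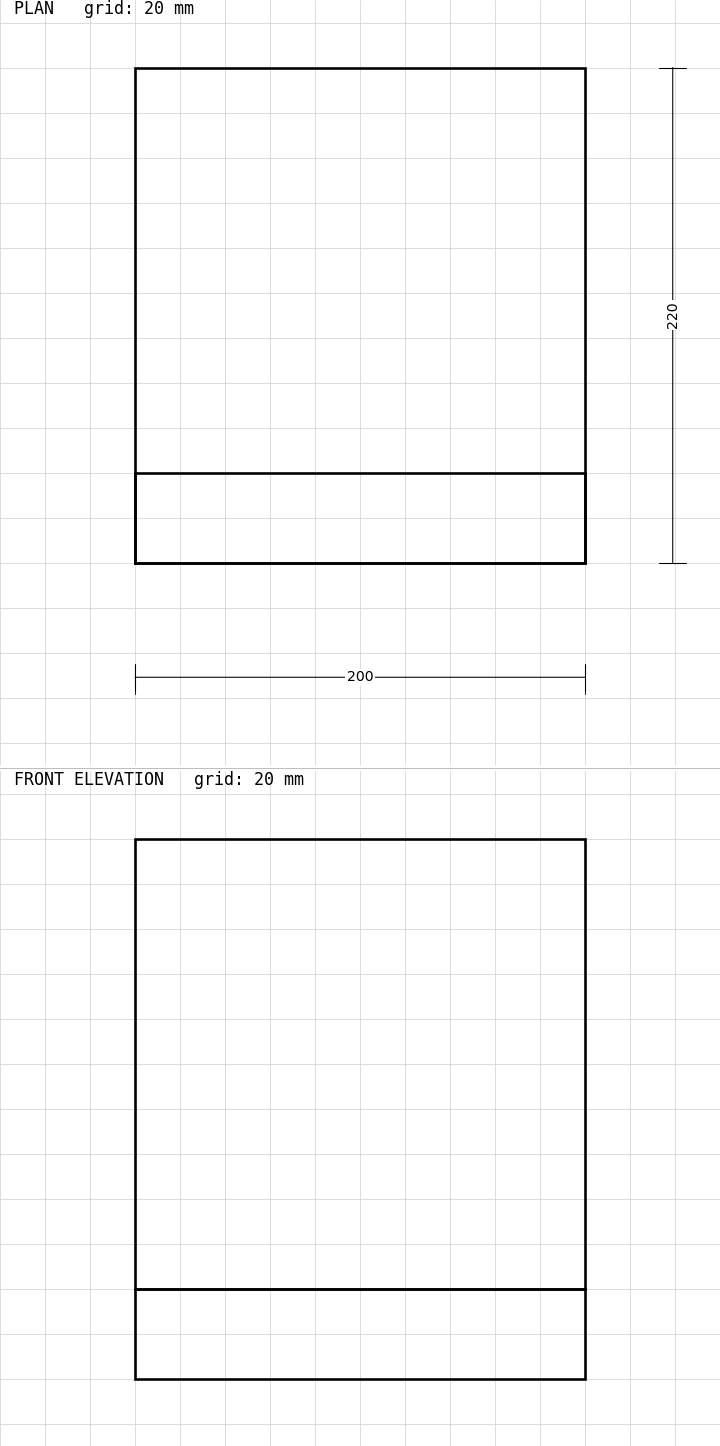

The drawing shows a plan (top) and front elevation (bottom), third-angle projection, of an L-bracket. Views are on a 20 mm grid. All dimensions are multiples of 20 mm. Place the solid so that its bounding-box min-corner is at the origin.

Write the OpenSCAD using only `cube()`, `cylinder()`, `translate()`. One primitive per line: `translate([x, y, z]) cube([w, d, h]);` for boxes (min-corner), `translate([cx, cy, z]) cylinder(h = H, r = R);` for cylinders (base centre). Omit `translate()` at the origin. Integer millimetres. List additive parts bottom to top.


cube([200, 220, 40]);
translate([0, 0, 40]) cube([200, 40, 200]);
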